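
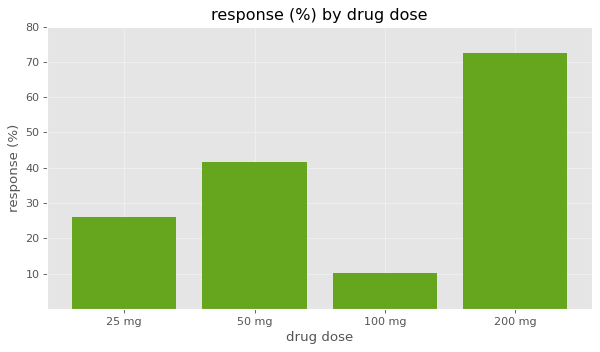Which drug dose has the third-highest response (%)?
Top 4: 200 mg ≈ 70, 50 mg ≈ 40, 25 mg ≈ 30, 100 mg ≈ 10.

25 mg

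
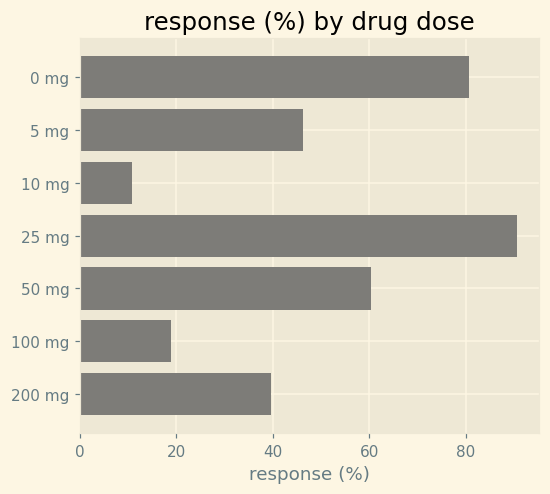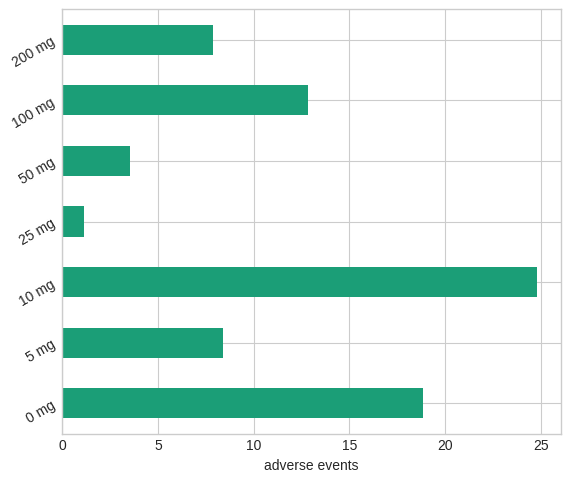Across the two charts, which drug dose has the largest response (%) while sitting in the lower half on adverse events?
Chart 2 median adverse events ≈ 10; below-median drug doses: 25 mg, 50 mg, 200 mg. Among those, 25 mg has the highest response (%) (≈ 90).

25 mg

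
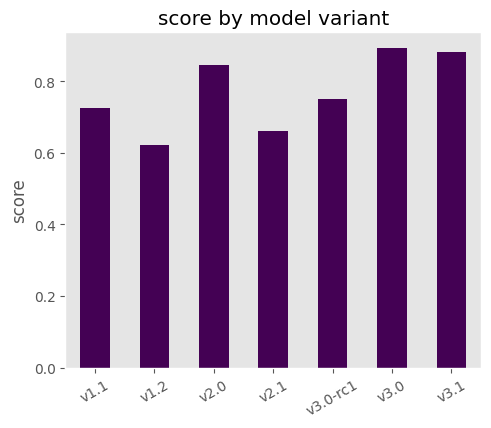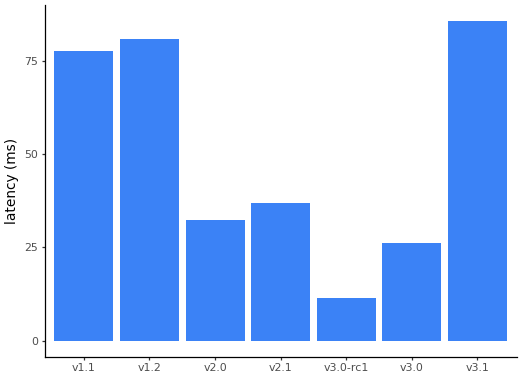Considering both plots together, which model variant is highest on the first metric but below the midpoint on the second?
Chart 2 median latency (ms) ≈ 40; below-median model variants: v2.0, v3.0-rc1, v3.0. Among those, v3.0 has the highest score (≈ 0.9).

v3.0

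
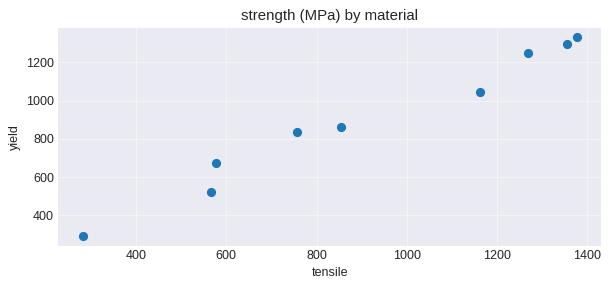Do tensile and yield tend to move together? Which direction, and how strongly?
Points are positively correlated; strong (|r| ≈ 1.0).

positive, strong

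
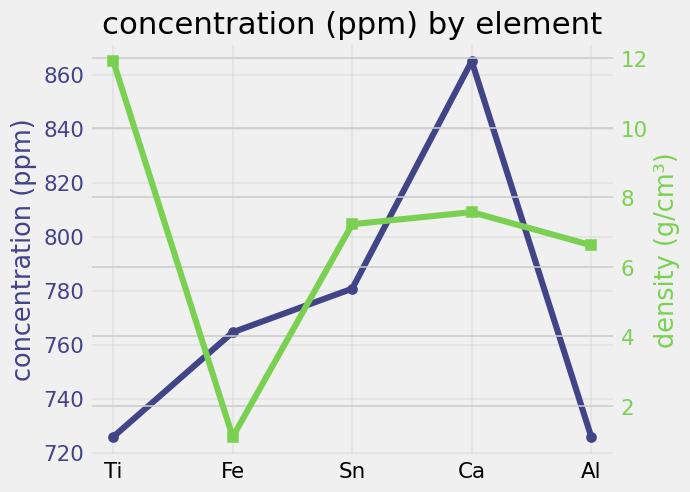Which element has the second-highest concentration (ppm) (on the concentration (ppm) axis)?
Top 3 (on the concentration (ppm) axis): Ca ≈ 860, Sn ≈ 780, Fe ≈ 760.

Sn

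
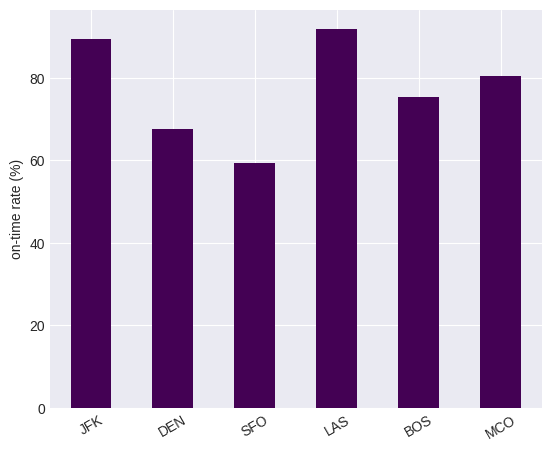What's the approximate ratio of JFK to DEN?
JFK ≈ 90, DEN ≈ 70; 90/70 ≈ 1.29.

≈ 1.29×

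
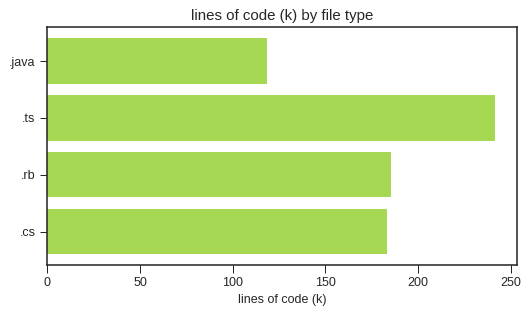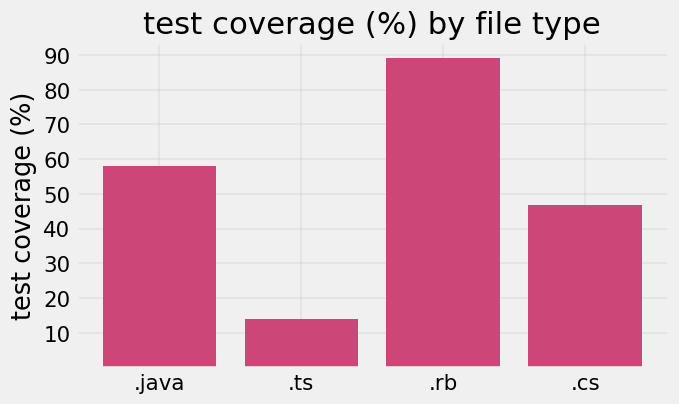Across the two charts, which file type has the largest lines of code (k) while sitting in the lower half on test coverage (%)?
.ts

Chart 2 median test coverage (%) ≈ 50; below-median file types: .ts, .cs. Among those, .ts has the highest lines of code (k) (≈ 250).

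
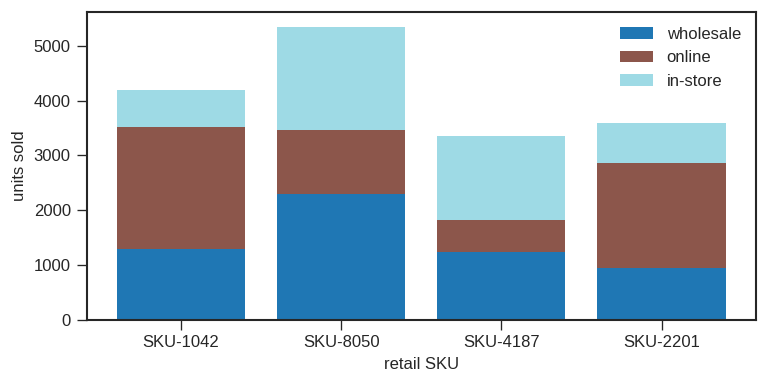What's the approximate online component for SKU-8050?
≈ 1000

online top ≈ 3500, bottom ≈ 2500; segment ≈ 1000.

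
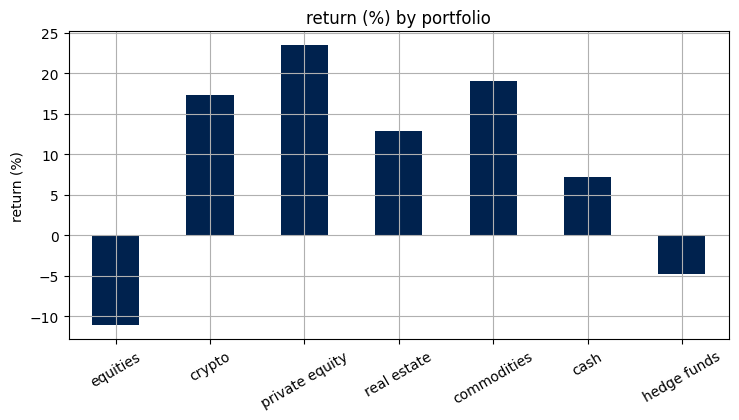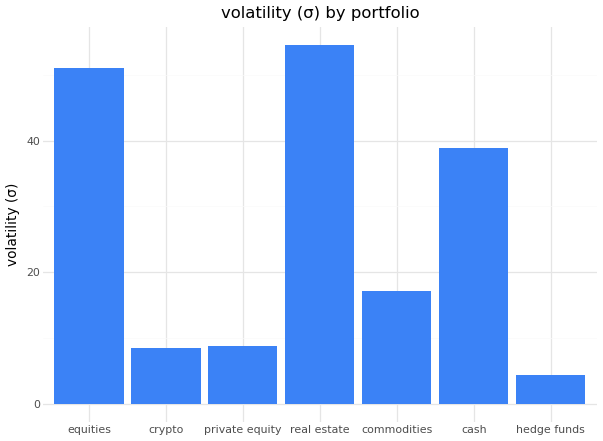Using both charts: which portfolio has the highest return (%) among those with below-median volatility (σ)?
private equity

Chart 2 median volatility (σ) ≈ 15; below-median portfolios: crypto, private equity, hedge funds. Among those, private equity has the highest return (%) (≈ 25).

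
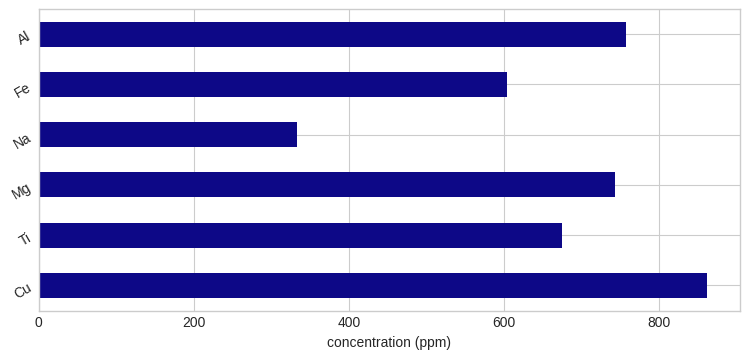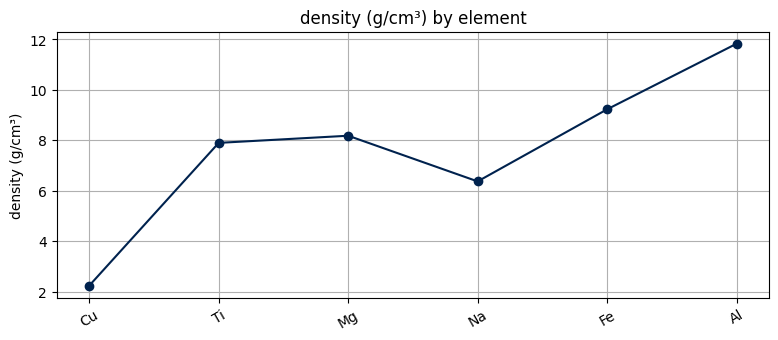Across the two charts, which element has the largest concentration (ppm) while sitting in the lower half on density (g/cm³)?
Chart 2 median density (g/cm³) ≈ 8; below-median elements: Cu, Ti, Na. Among those, Cu has the highest concentration (ppm) (≈ 900).

Cu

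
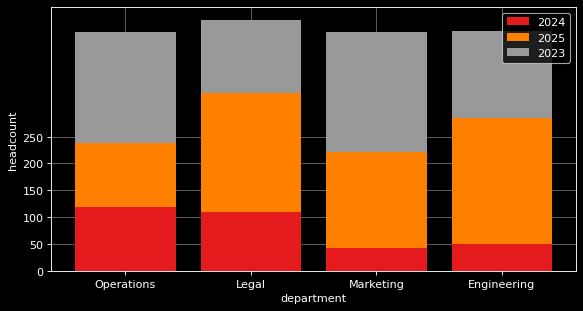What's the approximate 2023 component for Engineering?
≈ 150

2023 top ≈ 450, bottom ≈ 300; segment ≈ 150.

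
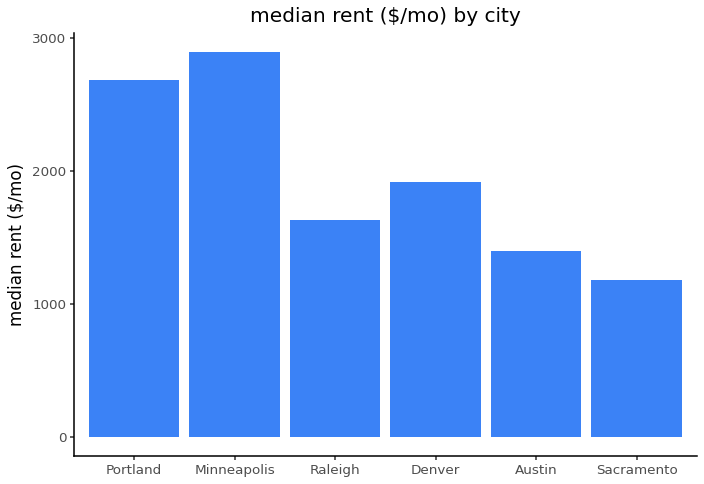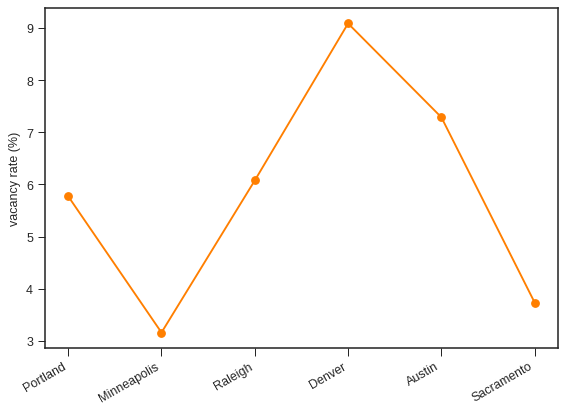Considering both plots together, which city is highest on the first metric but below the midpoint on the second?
Chart 2 median vacancy rate (%) ≈ 6; below-median cities: Portland, Minneapolis, Sacramento. Among those, Minneapolis has the highest median rent ($/mo) (≈ 3000).

Minneapolis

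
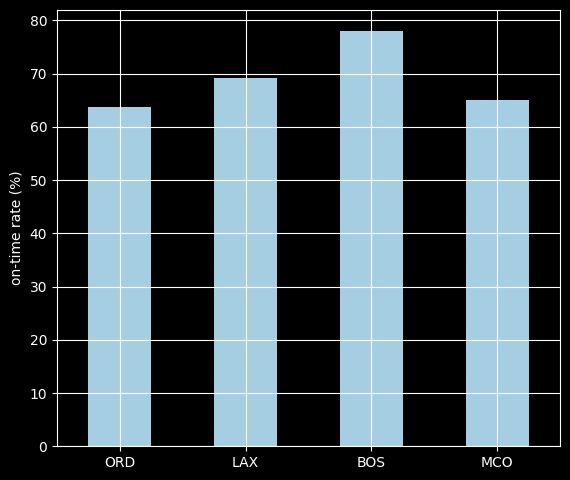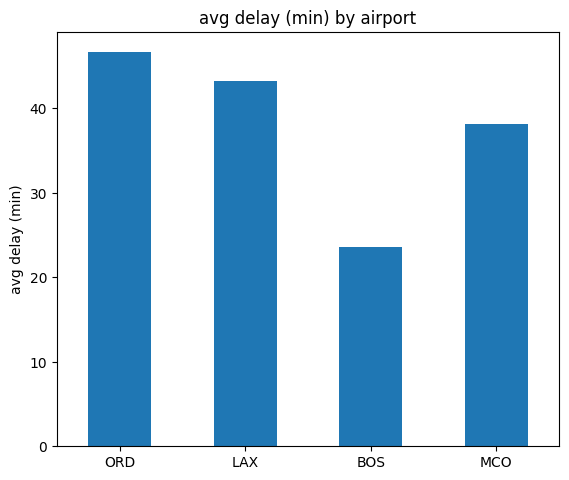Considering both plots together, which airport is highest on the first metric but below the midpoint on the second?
BOS

Chart 2 median avg delay (min) ≈ 40; below-median airports: BOS, MCO. Among those, BOS has the highest on-time rate (%) (≈ 80).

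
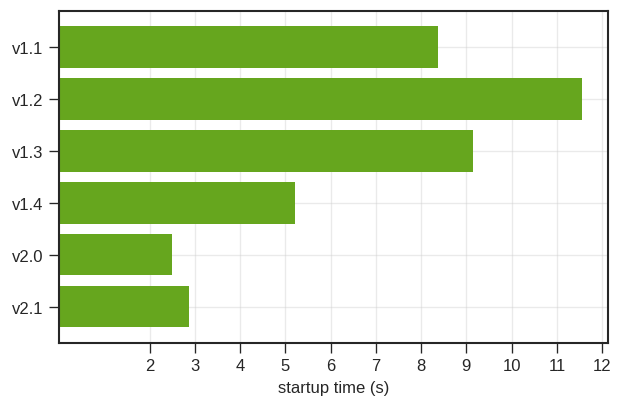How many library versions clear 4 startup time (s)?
Above 4: v1.1, v1.2, v1.3, v1.4.

4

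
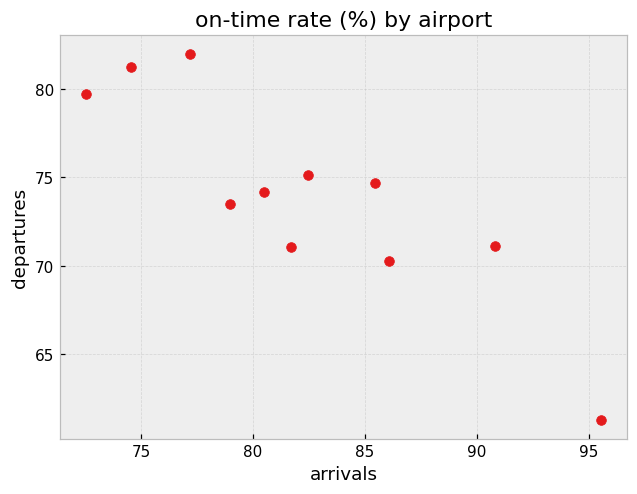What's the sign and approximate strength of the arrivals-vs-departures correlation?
negative, strong

Points are negatively correlated; strong (|r| ≈ 0.9).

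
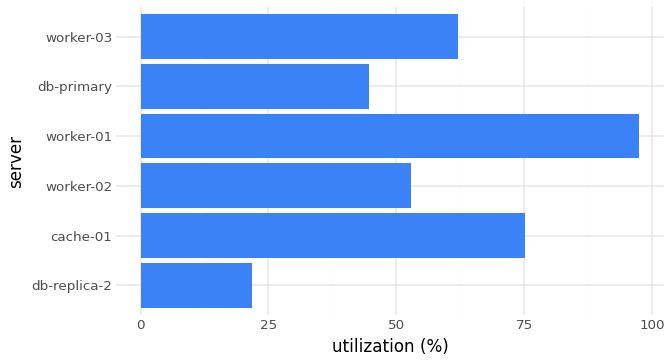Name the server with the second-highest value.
Top 3: worker-01 ≈ 100, cache-01 ≈ 80, worker-03 ≈ 60.

cache-01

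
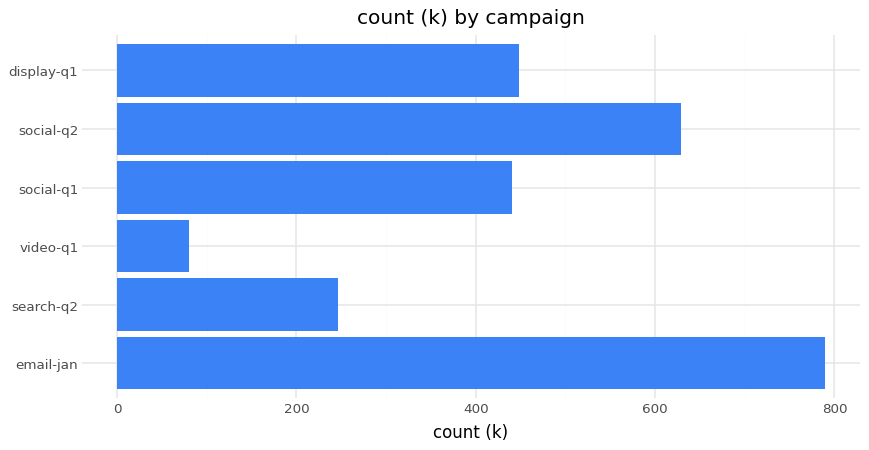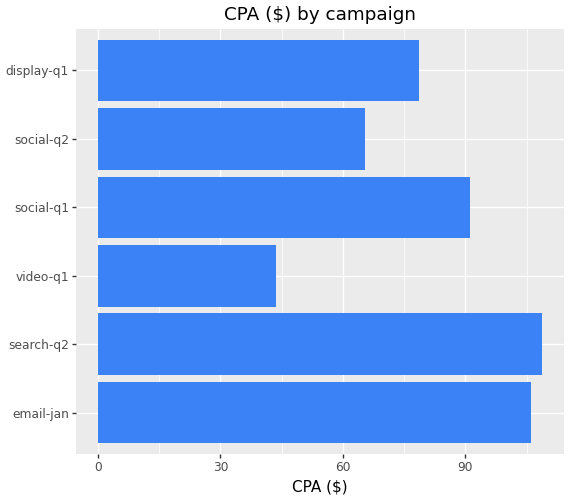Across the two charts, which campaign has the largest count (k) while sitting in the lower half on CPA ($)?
social-q2

Chart 2 median CPA ($) ≈ 80; below-median campaigns: video-q1, social-q2, display-q1. Among those, social-q2 has the highest count (k) (≈ 600).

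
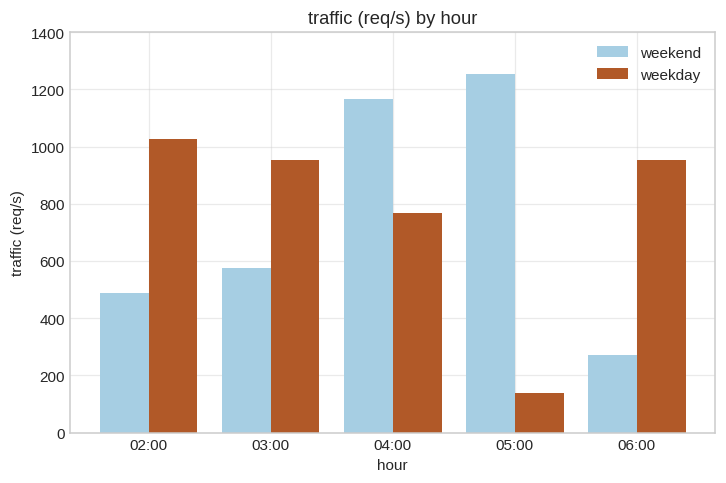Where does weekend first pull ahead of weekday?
03:00: weekend ≈ 600 vs weekday ≈ 1000 (not yet); 04:00: weekend ≈ 1200 vs weekday ≈ 800 (first crossover).

04:00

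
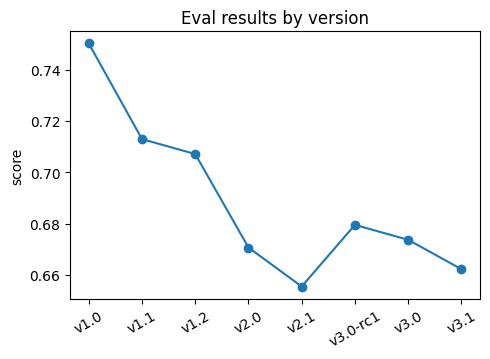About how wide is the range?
Max v1.0 ≈ 0.75, min v2.1 ≈ 0.66; range ≈ 0.09.

≈ 0.09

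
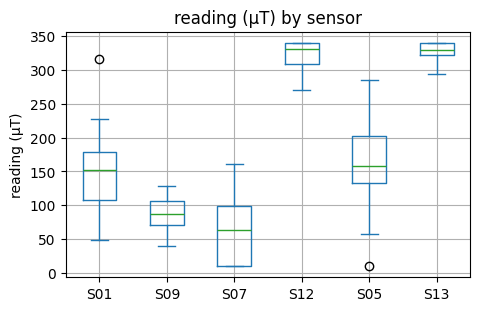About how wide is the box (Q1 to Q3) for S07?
≈ 100

Q3 ≈ 100, Q1 ≈ 0; IQR ≈ 100.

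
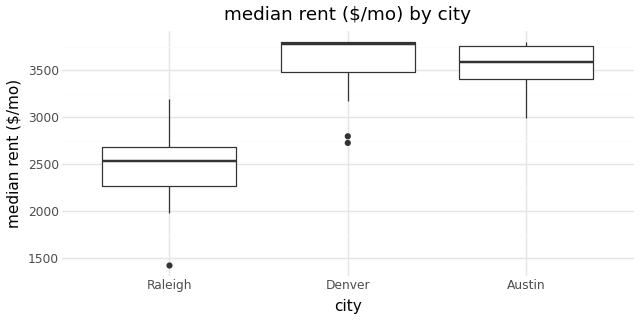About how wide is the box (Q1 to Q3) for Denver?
Q3 ≈ 3800, Q1 ≈ 3500; IQR ≈ 300.

≈ 300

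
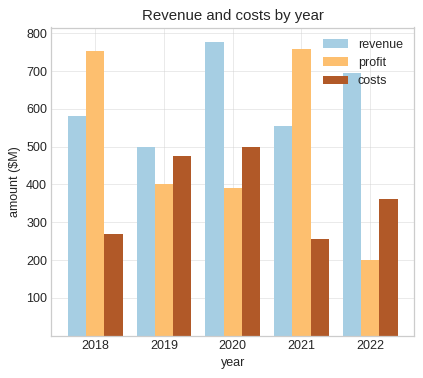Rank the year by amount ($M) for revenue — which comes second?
2022

Top 3 for revenue: 2020 ≈ 800, 2022 ≈ 700, 2018 ≈ 600.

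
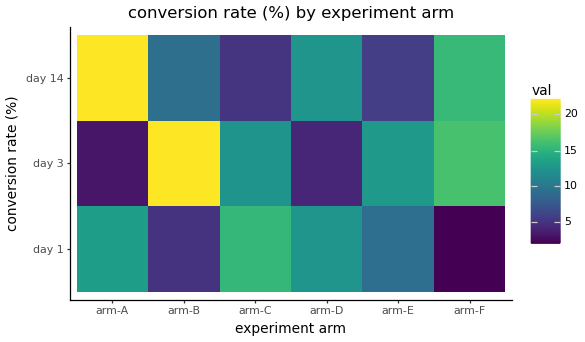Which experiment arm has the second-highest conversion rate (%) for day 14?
arm-F

Top 3 for day 14: arm-A ≈ 22, arm-F ≈ 16, arm-D ≈ 12.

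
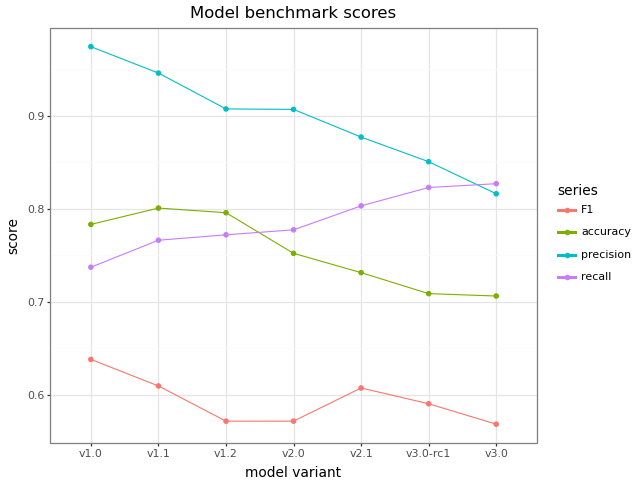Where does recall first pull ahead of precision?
v3.0-rc1: recall ≈ 0.80 vs precision ≈ 0.85 (not yet); v3.0: recall ≈ 0.85 vs precision ≈ 0.80 (first crossover).

v3.0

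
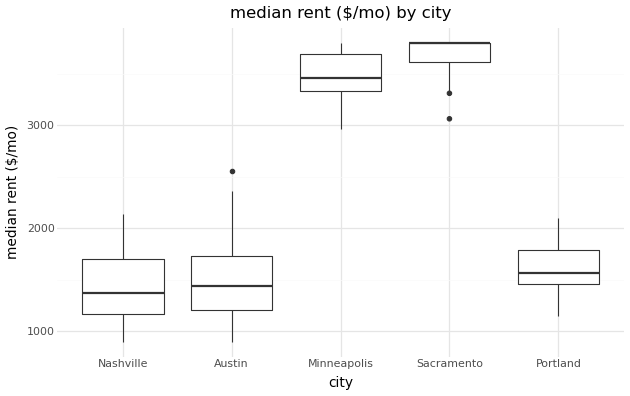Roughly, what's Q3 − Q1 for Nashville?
Q3 ≈ 1500, Q1 ≈ 1000; IQR ≈ 500.

≈ 500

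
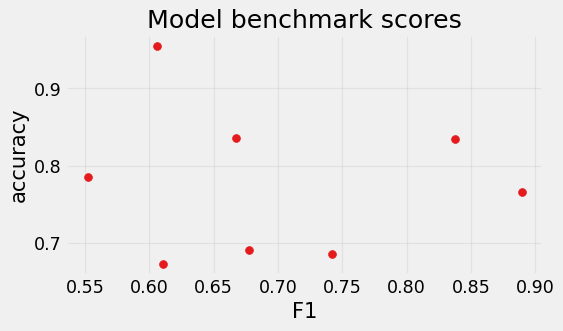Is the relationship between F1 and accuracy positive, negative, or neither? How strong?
no clear correlation

Points are roughly uncorrelated; weak (|r| ≈ 0.1).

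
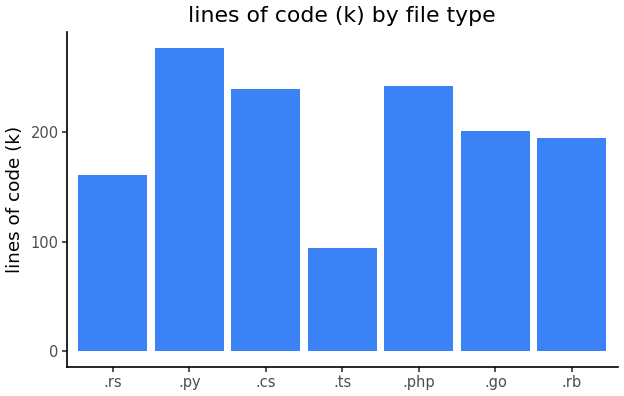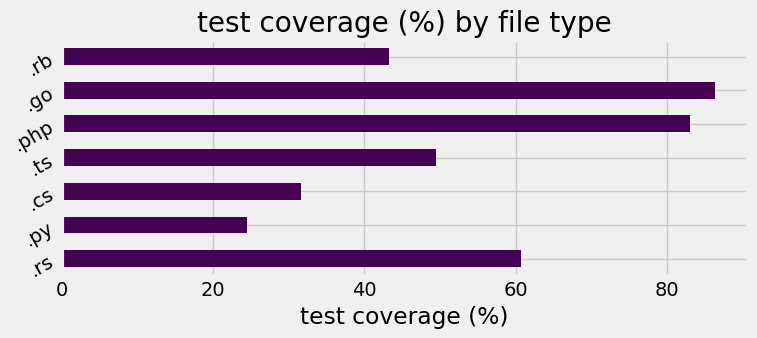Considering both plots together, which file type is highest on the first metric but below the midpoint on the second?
.py

Chart 2 median test coverage (%) ≈ 50; below-median file types: .py, .cs, .rb. Among those, .py has the highest lines of code (k) (≈ 300).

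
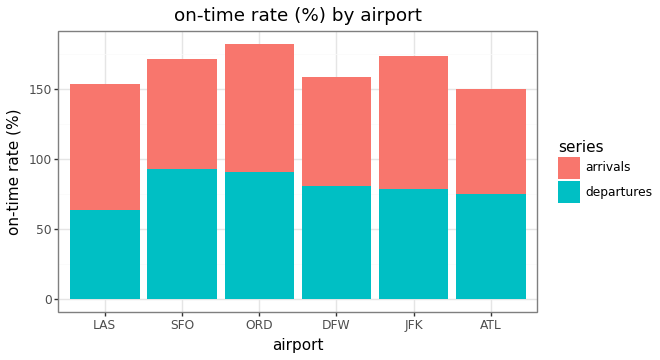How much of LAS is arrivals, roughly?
≈ 100

arrivals top ≈ 160, bottom ≈ 60; segment ≈ 100.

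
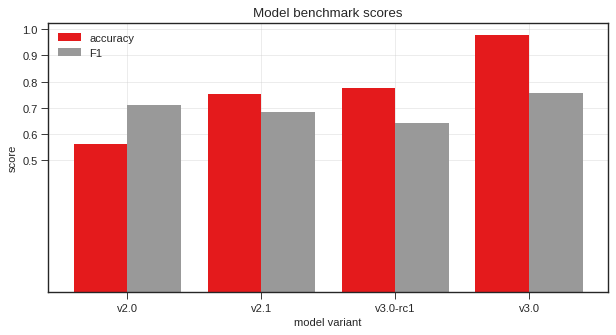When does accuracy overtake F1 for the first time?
v2.0: accuracy ≈ 0.6 vs F1 ≈ 0.7 (not yet); v2.1: accuracy ≈ 0.8 vs F1 ≈ 0.7 (first crossover).

v2.1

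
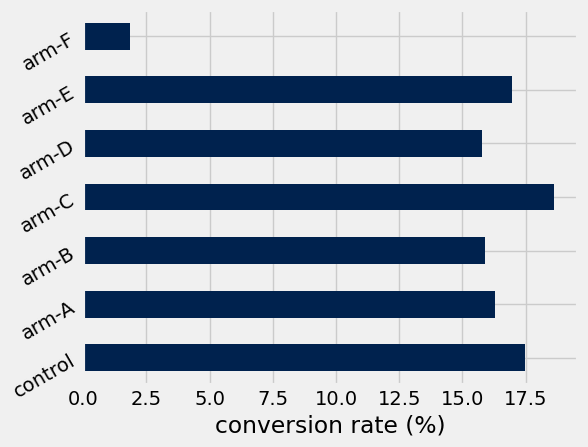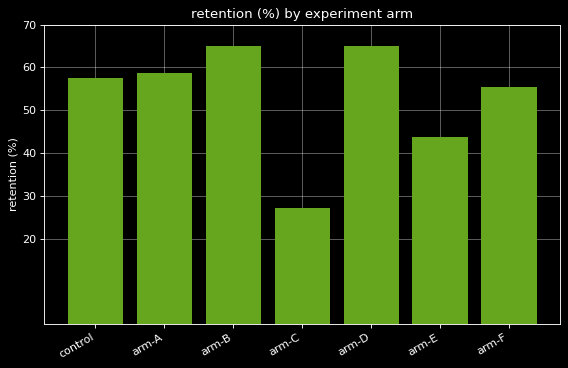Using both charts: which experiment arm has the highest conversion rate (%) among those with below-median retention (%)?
Chart 2 median retention (%) ≈ 60; below-median experiment arms: arm-C, arm-E, arm-F. Among those, arm-C has the highest conversion rate (%) (≈ 18).

arm-C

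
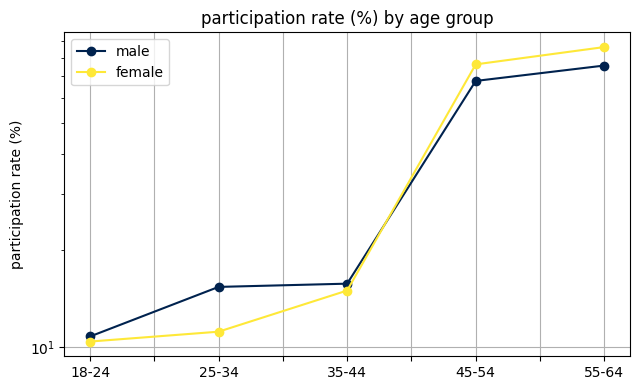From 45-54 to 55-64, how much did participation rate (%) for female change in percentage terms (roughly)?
≈ +12.5%

45-54 ≈ 80, 55-64 ≈ 90; (90 − 80) / 80 ≈ +12.5%.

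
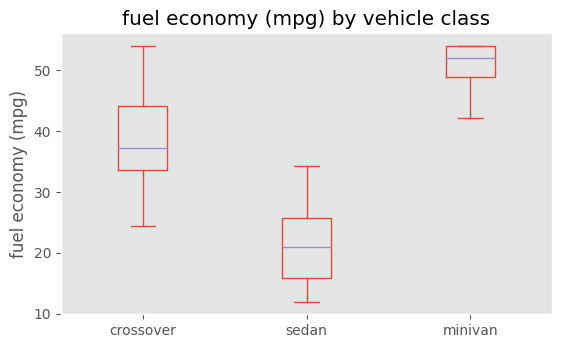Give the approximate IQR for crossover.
Q3 ≈ 45, Q1 ≈ 35; IQR ≈ 10.

≈ 10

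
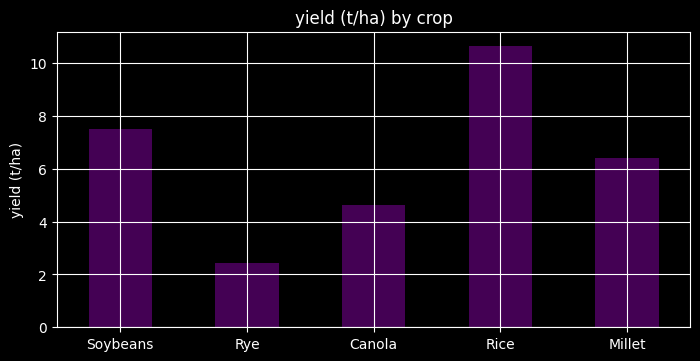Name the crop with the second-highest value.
Top 3: Rice ≈ 11, Soybeans ≈ 8, Millet ≈ 6.

Soybeans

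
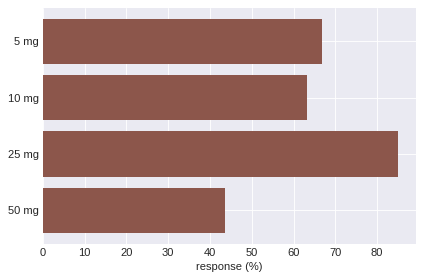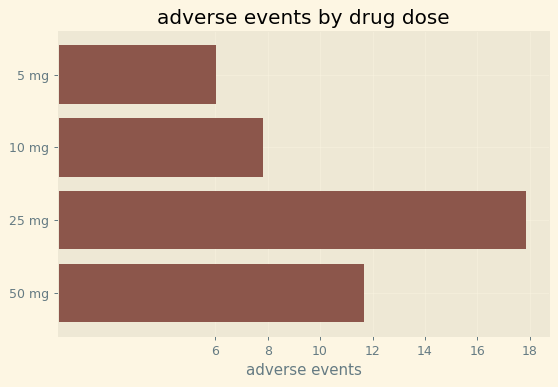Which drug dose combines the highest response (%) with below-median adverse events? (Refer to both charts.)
Chart 2 median adverse events ≈ 10; below-median drug doses: 5 mg, 10 mg. Among those, 5 mg has the highest response (%) (≈ 70).

5 mg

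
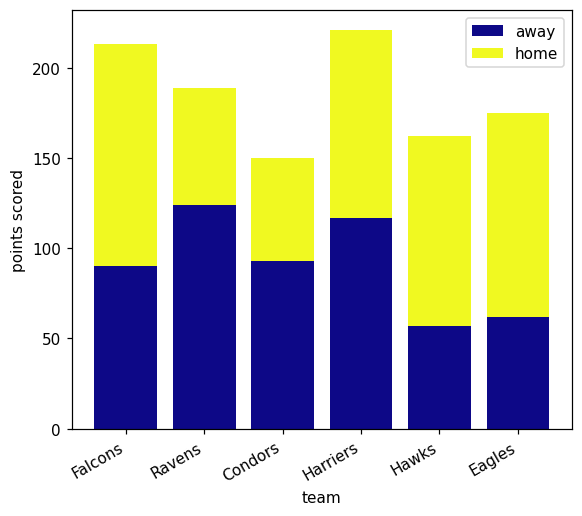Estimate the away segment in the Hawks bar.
away top ≈ 60, bottom ≈ 0; segment ≈ 60.

≈ 60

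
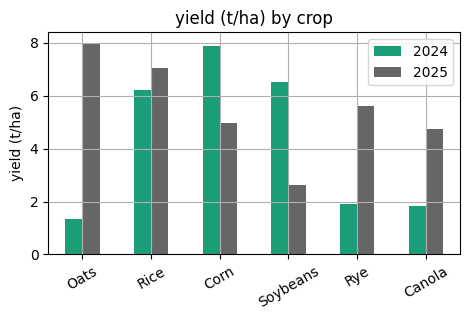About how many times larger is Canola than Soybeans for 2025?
≈ 1.67×

Canola ≈ 5, Soybeans ≈ 3; 5/3 ≈ 1.67.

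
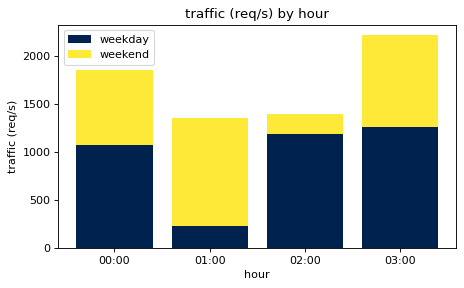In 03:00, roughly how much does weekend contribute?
weekend top ≈ 2200, bottom ≈ 1200; segment ≈ 1000.

≈ 1000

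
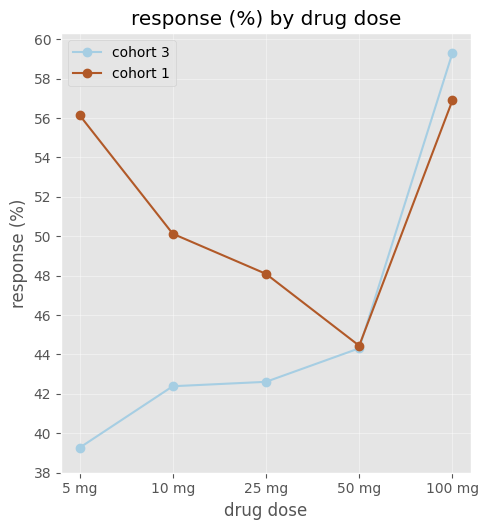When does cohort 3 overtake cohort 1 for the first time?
100 mg

50 mg: cohort 3 ≈ 44 vs cohort 1 ≈ 44 (not yet); 100 mg: cohort 3 ≈ 60 vs cohort 1 ≈ 56 (first crossover).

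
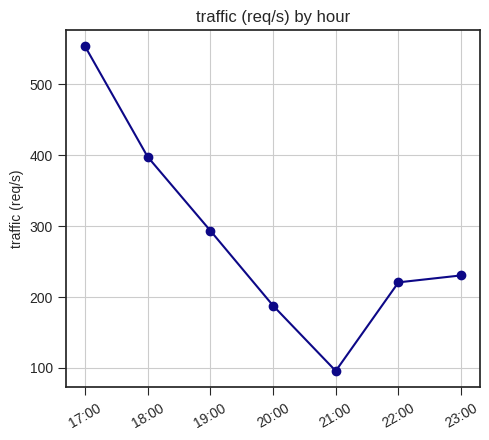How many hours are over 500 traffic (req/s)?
1

Above 500: 17:00.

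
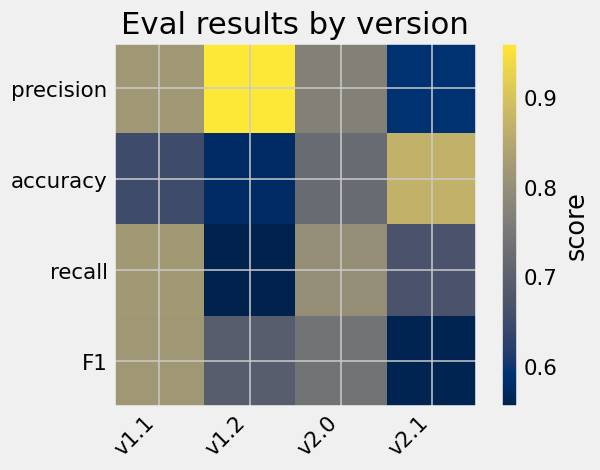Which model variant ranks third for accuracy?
v1.1

Top 4 for accuracy: v2.1 ≈ 0.85, v2.0 ≈ 0.70, v1.1 ≈ 0.65, v1.2 ≈ 0.60.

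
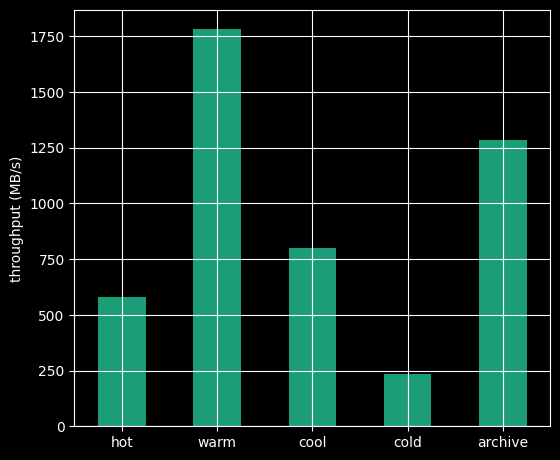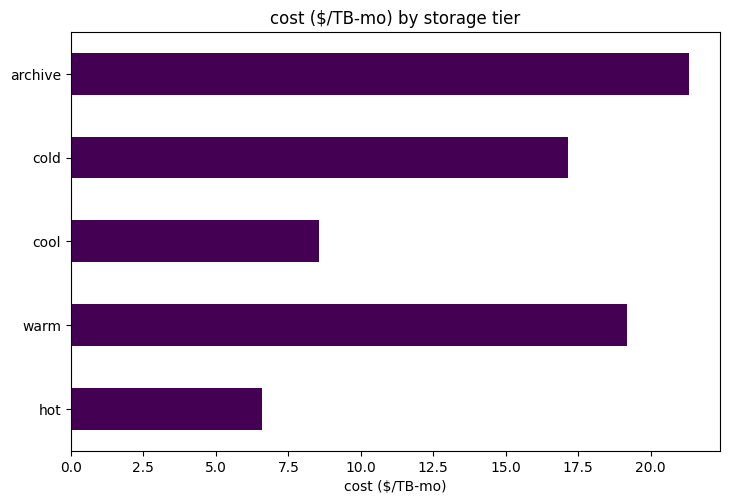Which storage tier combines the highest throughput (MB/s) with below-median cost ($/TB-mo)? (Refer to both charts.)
cool

Chart 2 median cost ($/TB-mo) ≈ 18; below-median storage tiers: hot, cool. Among those, cool has the highest throughput (MB/s) (≈ 800).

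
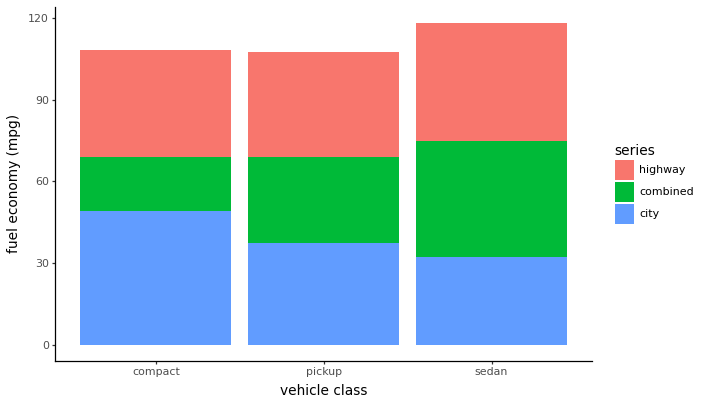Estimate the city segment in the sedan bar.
≈ 30

city top ≈ 30, bottom ≈ 0; segment ≈ 30.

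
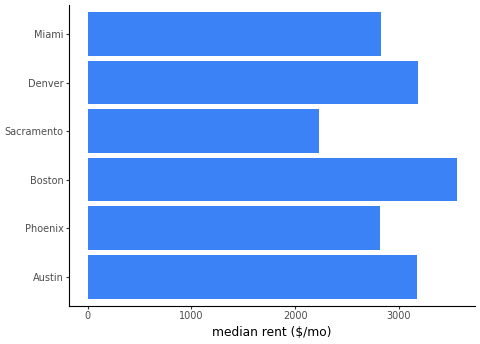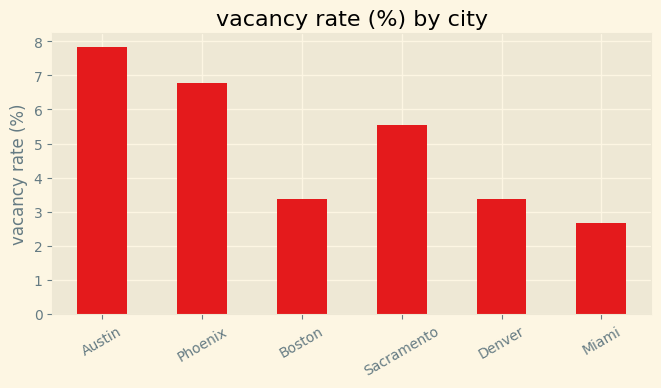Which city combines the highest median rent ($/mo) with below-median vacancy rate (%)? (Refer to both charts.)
Boston

Chart 2 median vacancy rate (%) ≈ 4; below-median cities: Boston, Denver, Miami. Among those, Boston has the highest median rent ($/mo) (≈ 3500).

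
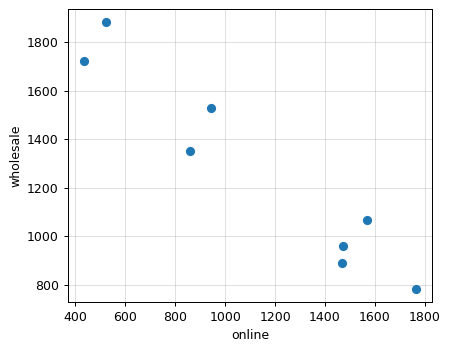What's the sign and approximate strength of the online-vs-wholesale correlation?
Points are negatively correlated; strong (|r| ≈ 1.0).

negative, strong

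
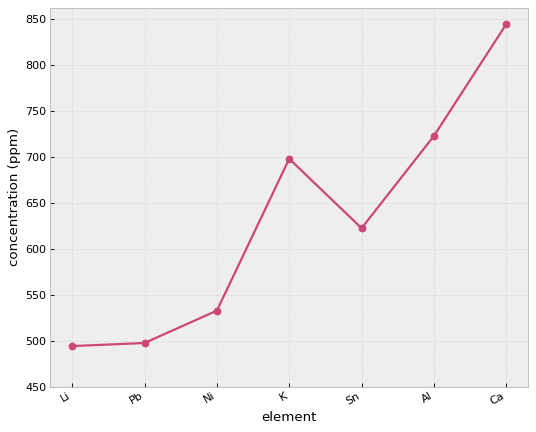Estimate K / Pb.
≈ 1.4×

K ≈ 700, Pb ≈ 500; 700/500 ≈ 1.4.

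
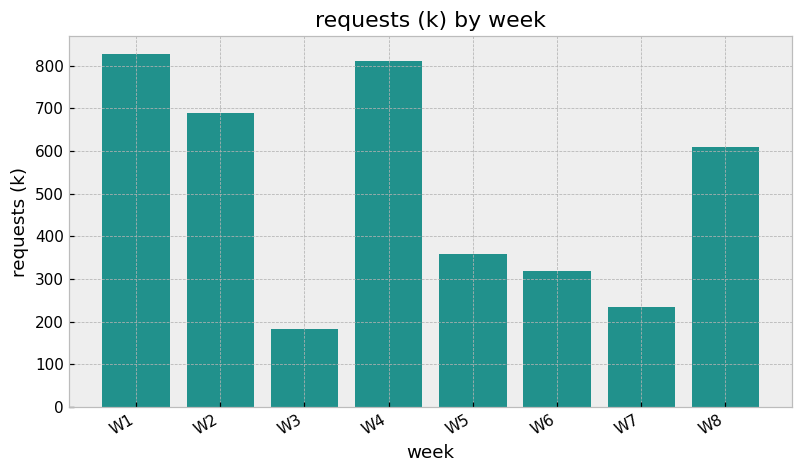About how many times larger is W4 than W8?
≈ 1.33×

W4 ≈ 800, W8 ≈ 600; 800/600 ≈ 1.33.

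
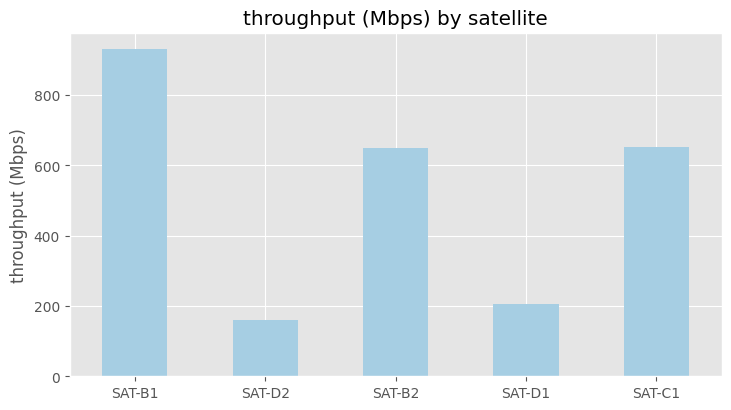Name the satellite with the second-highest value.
Top 3: SAT-B1 ≈ 900, SAT-C1 ≈ 700, SAT-B2 ≈ 600.

SAT-C1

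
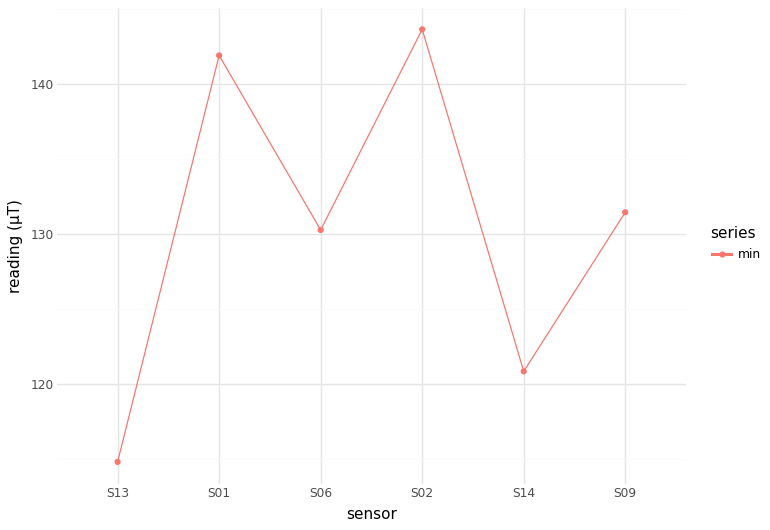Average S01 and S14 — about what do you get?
(140 + 120) / 2 ≈ 130.

≈ 130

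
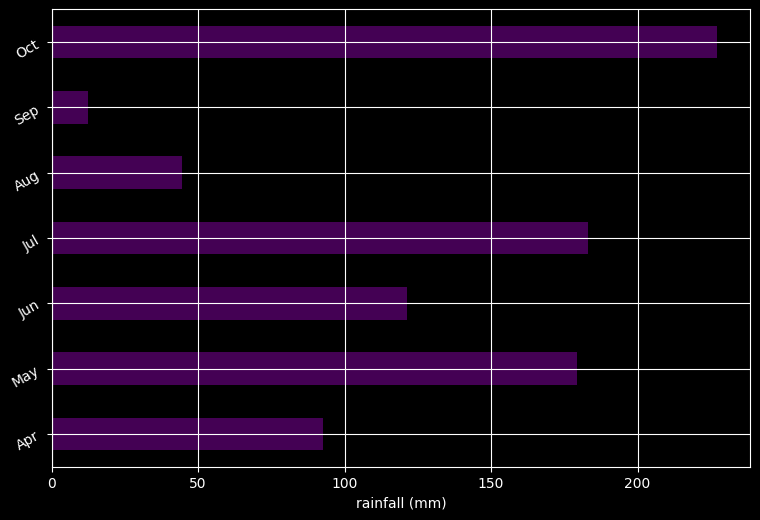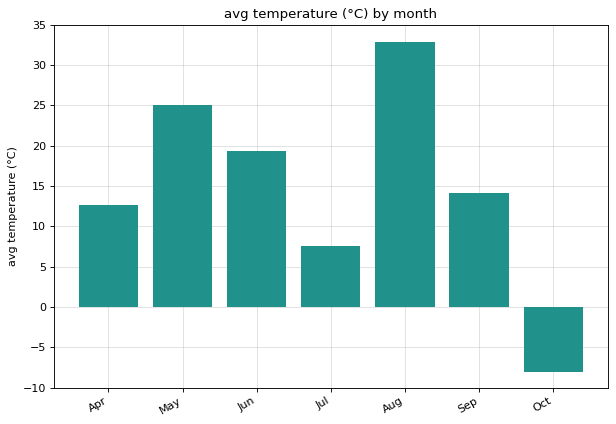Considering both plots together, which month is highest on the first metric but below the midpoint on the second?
Chart 2 median avg temperature (°C) ≈ 15; below-median months: Apr, Jul, Oct. Among those, Oct has the highest rainfall (mm) (≈ 225).

Oct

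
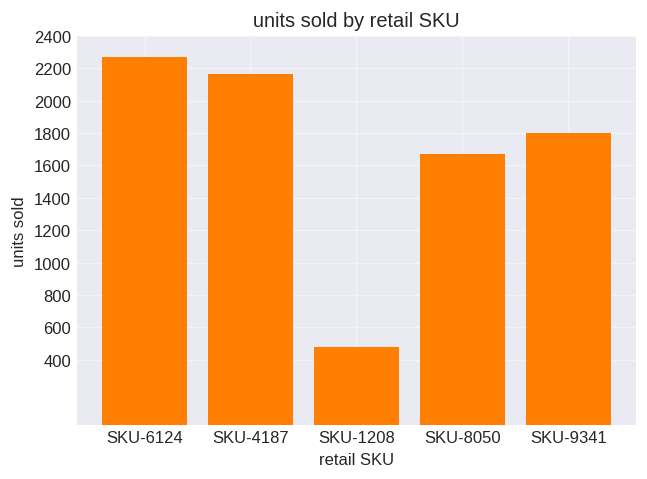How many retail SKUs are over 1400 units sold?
Above 1400: SKU-6124, SKU-4187, SKU-8050, SKU-9341.

4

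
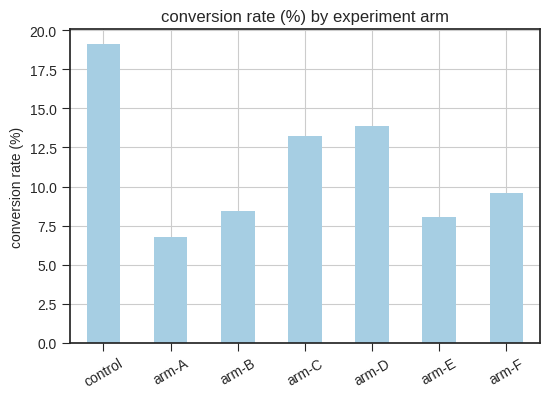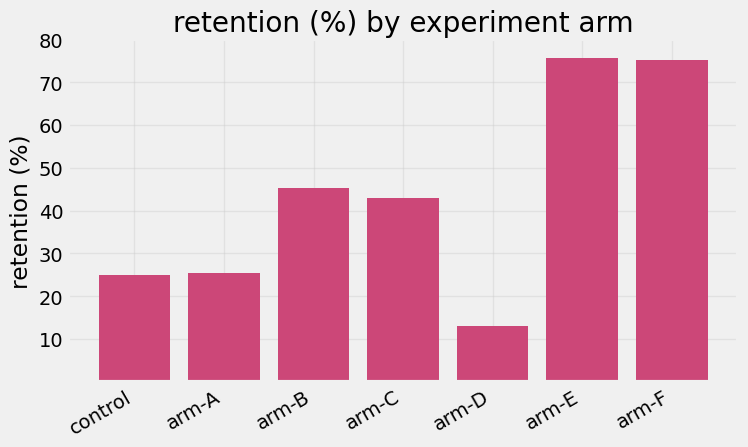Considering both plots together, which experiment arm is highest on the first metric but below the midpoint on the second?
Chart 2 median retention (%) ≈ 40; below-median experiment arms: control, arm-A, arm-D. Among those, control has the highest conversion rate (%) (≈ 20).

control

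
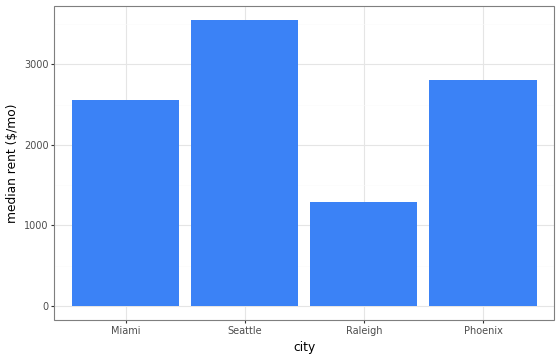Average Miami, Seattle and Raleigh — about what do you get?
(2500 + 3500 + 1500) / 3 ≈ 2500.

≈ 2500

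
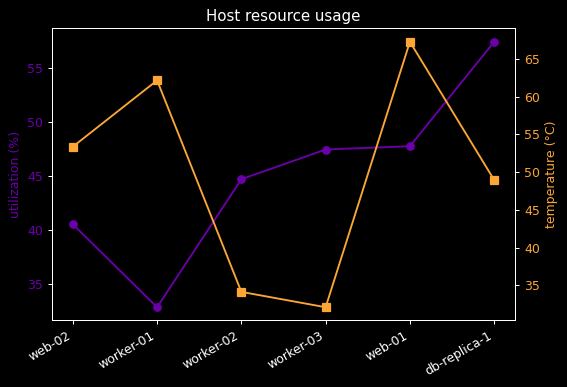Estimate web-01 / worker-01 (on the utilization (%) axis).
web-01 ≈ 50, worker-01 ≈ 35; 50/35 ≈ 1.43.

≈ 1.43×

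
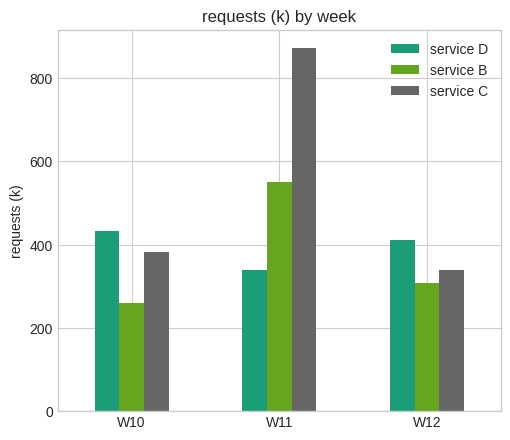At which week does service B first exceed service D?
W11

W10: service B ≈ 300 vs service D ≈ 400 (not yet); W11: service B ≈ 600 vs service D ≈ 300 (first crossover).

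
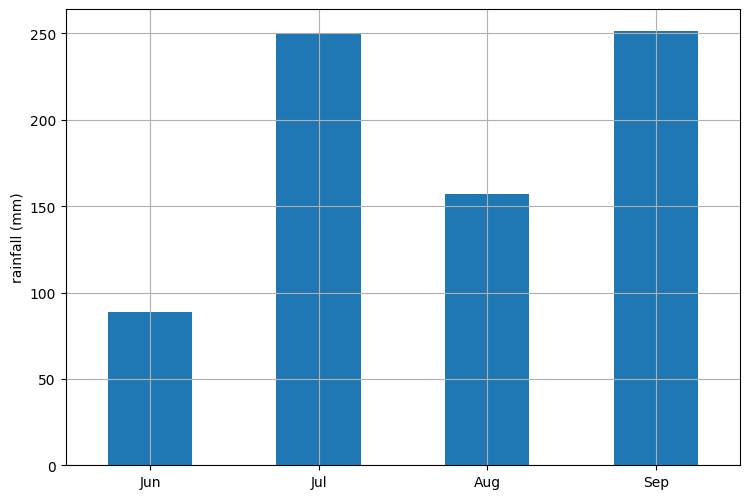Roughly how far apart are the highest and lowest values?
≈ 150

Max Sep ≈ 250, min Jun ≈ 100; range ≈ 150.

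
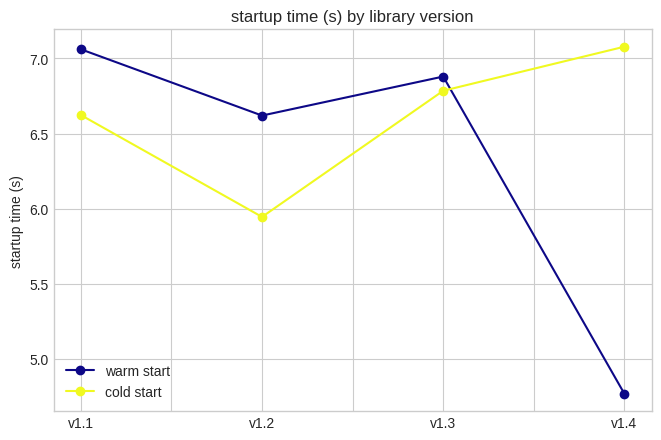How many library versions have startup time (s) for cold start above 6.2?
Above 6.2: v1.1, v1.3, v1.4.

3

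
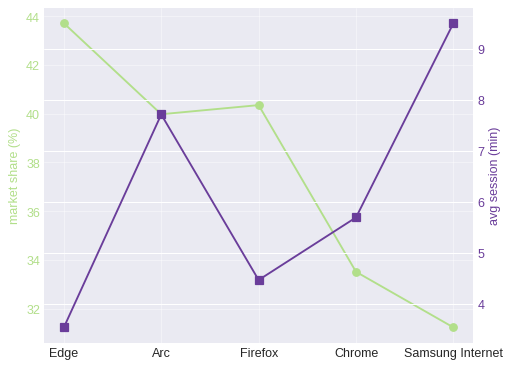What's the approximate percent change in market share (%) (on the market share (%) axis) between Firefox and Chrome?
Firefox ≈ 40, Chrome ≈ 34; (34 − 40) / 40 ≈ -15%.

≈ -15%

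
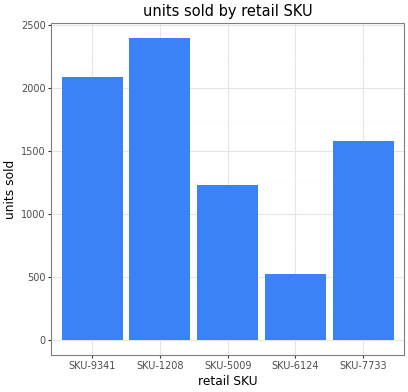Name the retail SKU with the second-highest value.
Top 3: SKU-1208 ≈ 2400, SKU-9341 ≈ 2000, SKU-7733 ≈ 1600.

SKU-9341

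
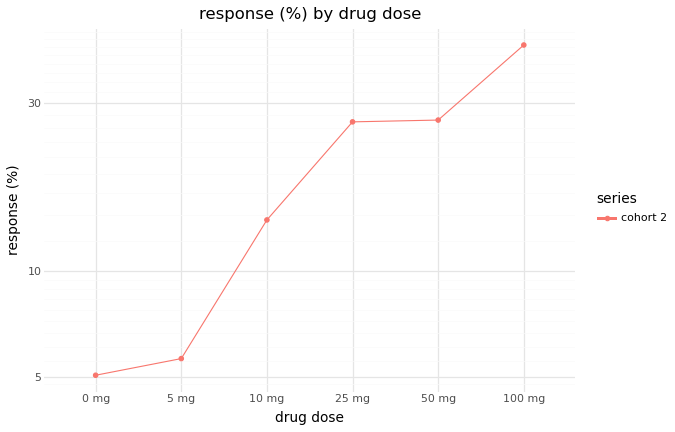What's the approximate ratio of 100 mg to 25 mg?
≈ 1.8×

100 mg ≈ 45, 25 mg ≈ 25; 45/25 ≈ 1.8.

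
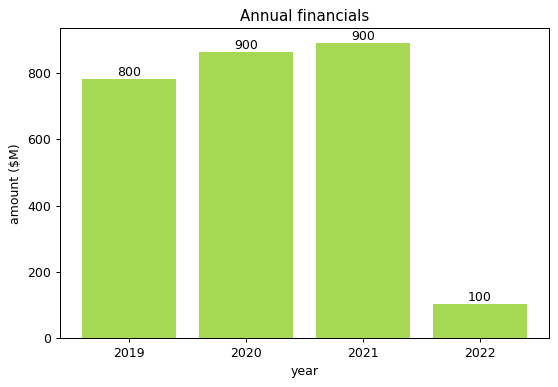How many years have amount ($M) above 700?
3

Above 700: 2019, 2020, 2021.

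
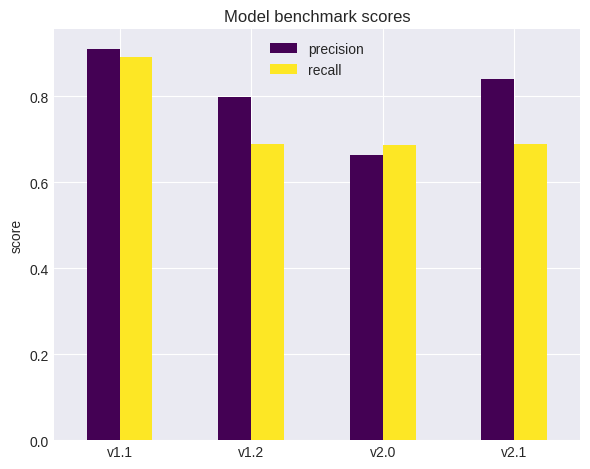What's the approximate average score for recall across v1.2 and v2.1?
(0.7 + 0.7) / 2 ≈ 0.7.

≈ 0.7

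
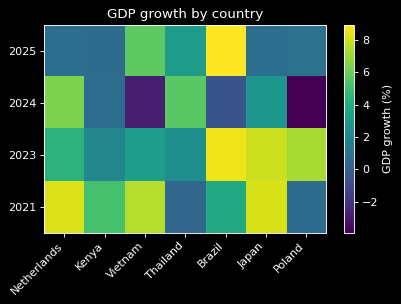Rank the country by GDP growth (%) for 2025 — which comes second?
Vietnam

Top 3 for 2025: Brazil ≈ 8, Vietnam ≈ 6, Thailand ≈ 4.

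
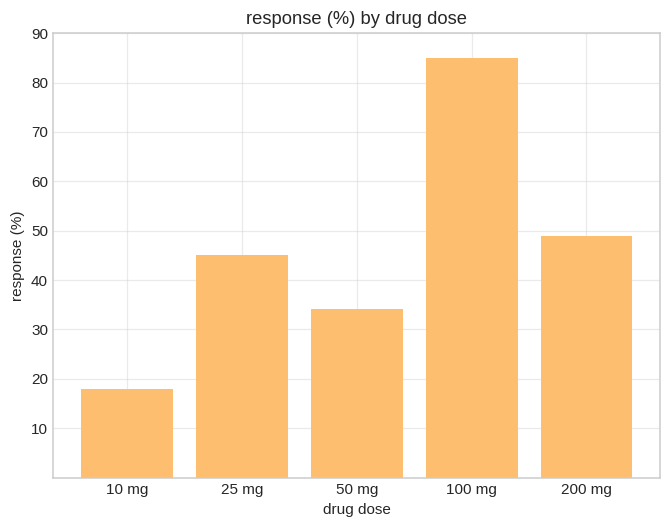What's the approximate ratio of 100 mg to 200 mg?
≈ 1.6×

100 mg ≈ 80, 200 mg ≈ 50; 80/50 ≈ 1.6.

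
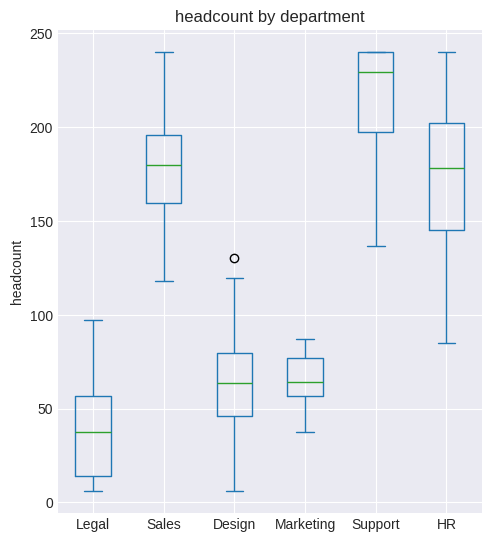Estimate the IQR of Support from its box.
Q3 ≈ 240, Q1 ≈ 200; IQR ≈ 40.

≈ 40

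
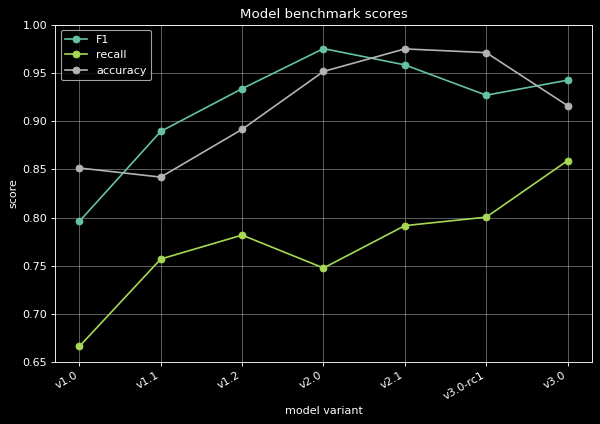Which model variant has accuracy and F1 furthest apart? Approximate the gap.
v1.0: accuracy ≈ 0.85, F1 ≈ 0.80 → gap ≈ 0.05. Next-largest (v1.1) is only ≈ 0.05.

v1.0, ≈ 0.05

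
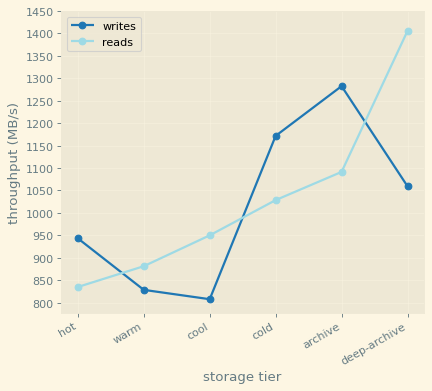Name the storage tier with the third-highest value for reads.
Top 4 for reads: deep-archive ≈ 1400, archive ≈ 1100, cold ≈ 1050, cool ≈ 950.

cold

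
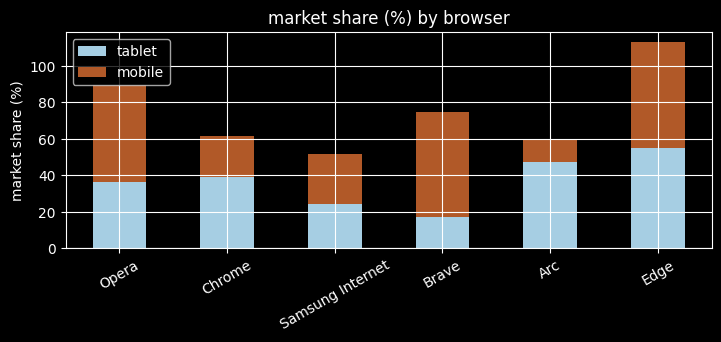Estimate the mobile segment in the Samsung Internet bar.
mobile top ≈ 50, bottom ≈ 20; segment ≈ 30.

≈ 30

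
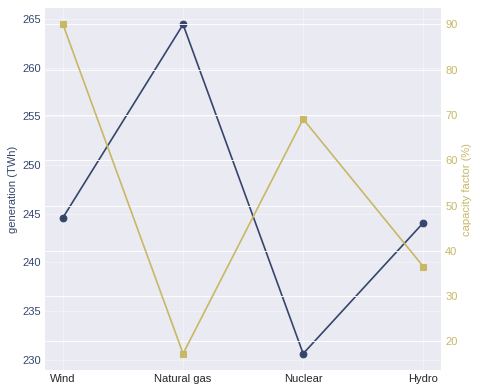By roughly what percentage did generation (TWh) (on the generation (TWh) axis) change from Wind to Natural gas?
≈ +8.2%

Wind ≈ 245, Natural gas ≈ 265; (265 − 245) / 245 ≈ +8.2%.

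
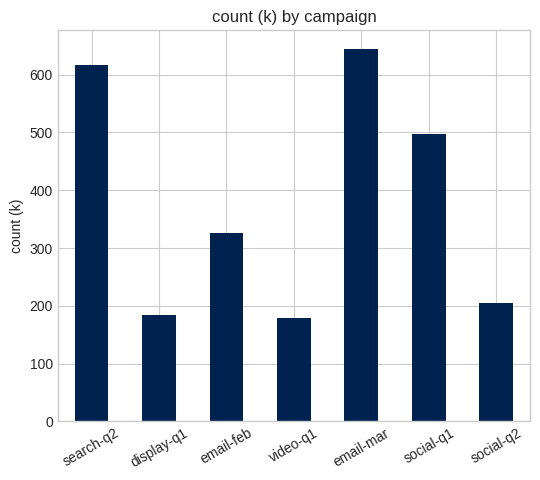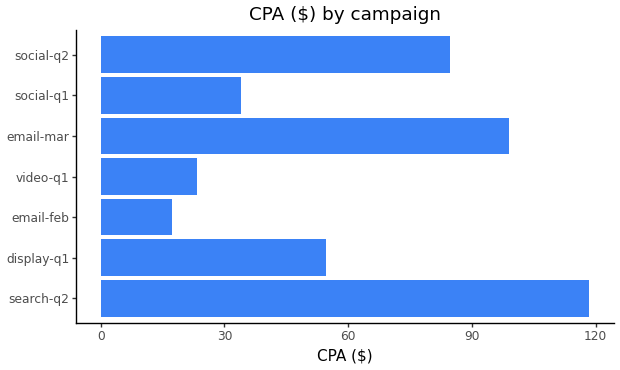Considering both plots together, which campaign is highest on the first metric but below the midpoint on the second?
social-q1

Chart 2 median CPA ($) ≈ 60; below-median campaigns: email-feb, video-q1, social-q1. Among those, social-q1 has the highest count (k) (≈ 500).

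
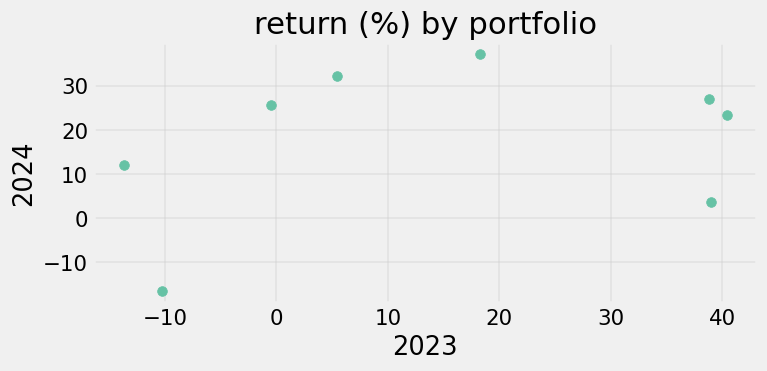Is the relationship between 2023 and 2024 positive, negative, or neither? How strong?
Points are positively correlated; weak (|r| ≈ 0.3).

positive, weak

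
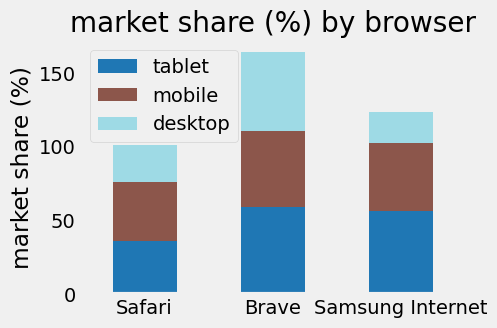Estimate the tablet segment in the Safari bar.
≈ 40

tablet top ≈ 40, bottom ≈ 0; segment ≈ 40.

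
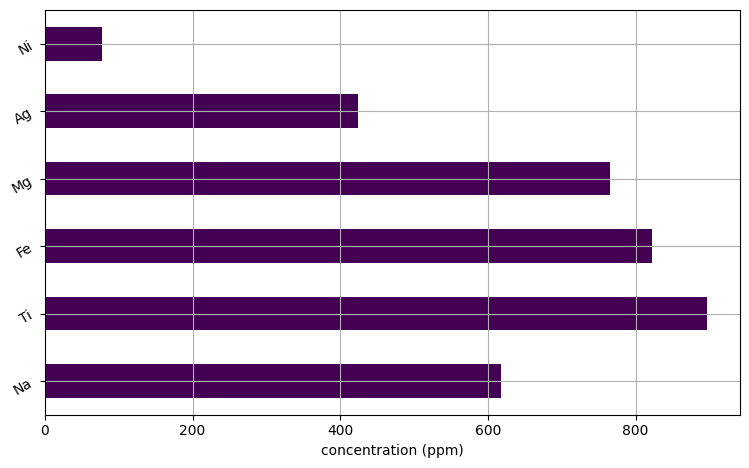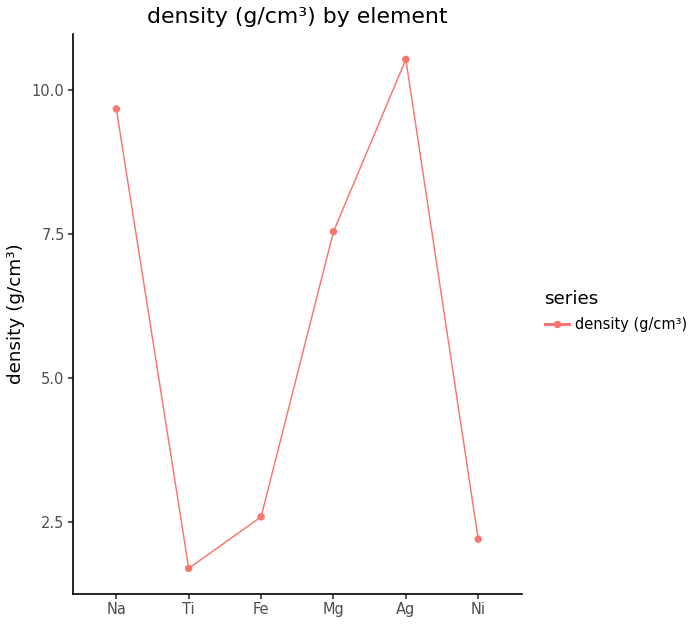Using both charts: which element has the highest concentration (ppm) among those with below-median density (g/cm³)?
Ti

Chart 2 median density (g/cm³) ≈ 5; below-median elements: Ti, Fe, Ni. Among those, Ti has the highest concentration (ppm) (≈ 900).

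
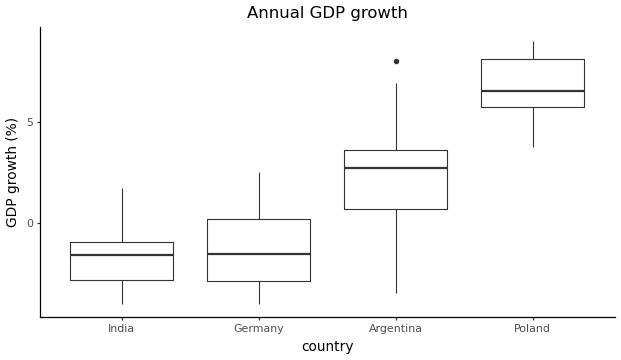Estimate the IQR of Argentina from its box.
≈ 3

Q3 ≈ 4, Q1 ≈ 1; IQR ≈ 3.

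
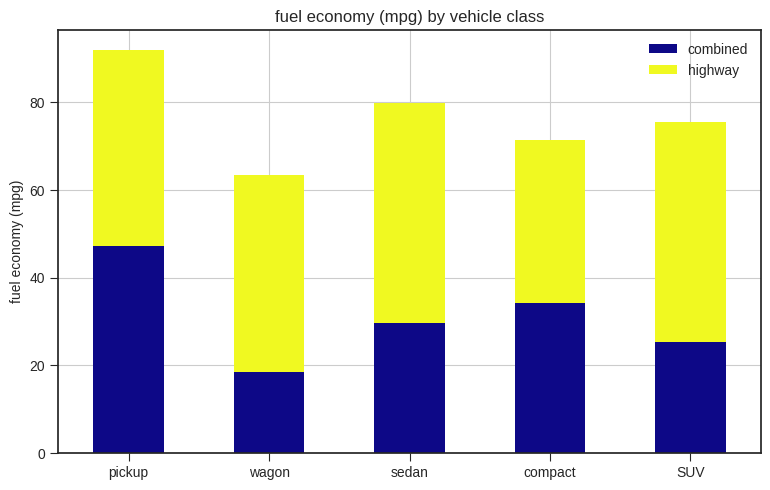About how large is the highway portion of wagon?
highway top ≈ 60, bottom ≈ 20; segment ≈ 40.

≈ 40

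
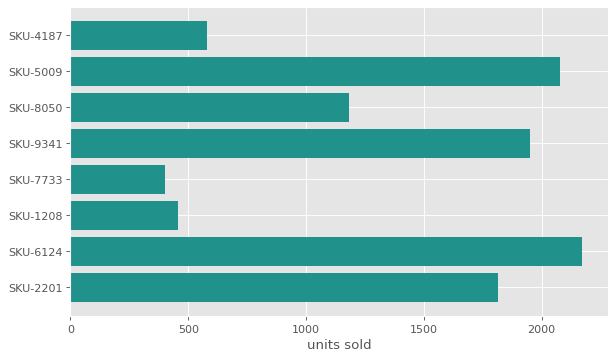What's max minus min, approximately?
≈ 1800

Max SKU-6124 ≈ 2200, min SKU-7733 ≈ 400; range ≈ 1800.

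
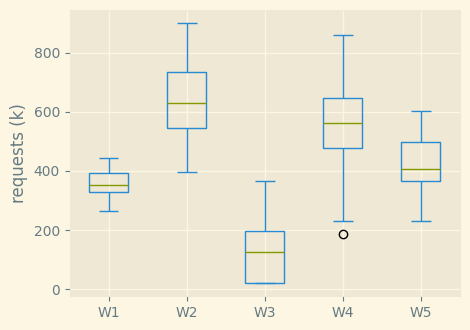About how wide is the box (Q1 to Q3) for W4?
Q3 ≈ 650, Q1 ≈ 500; IQR ≈ 150.

≈ 150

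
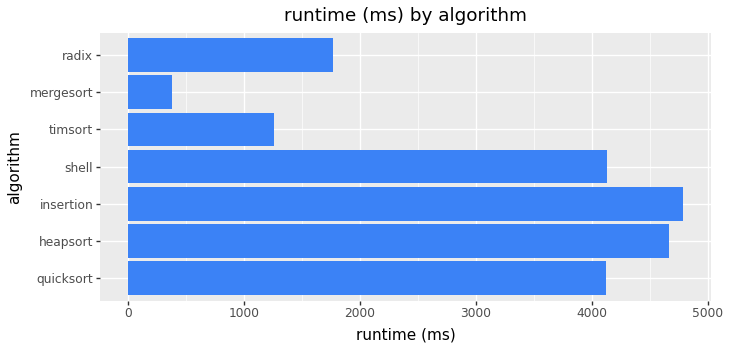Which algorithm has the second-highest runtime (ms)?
heapsort

Top 3: insertion ≈ 5000, heapsort ≈ 4500, shell ≈ 4000.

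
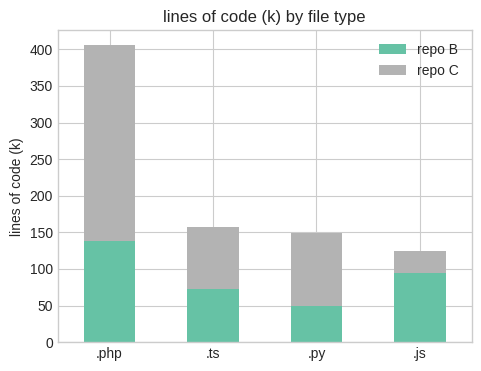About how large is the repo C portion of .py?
repo C top ≈ 150, bottom ≈ 50; segment ≈ 100.

≈ 100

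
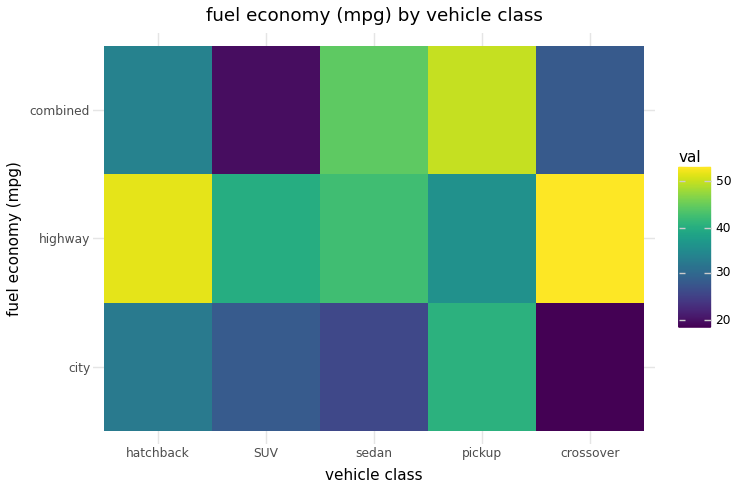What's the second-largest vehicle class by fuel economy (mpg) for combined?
sedan

Top 3 for combined: pickup ≈ 50, sedan ≈ 45, hatchback ≈ 35.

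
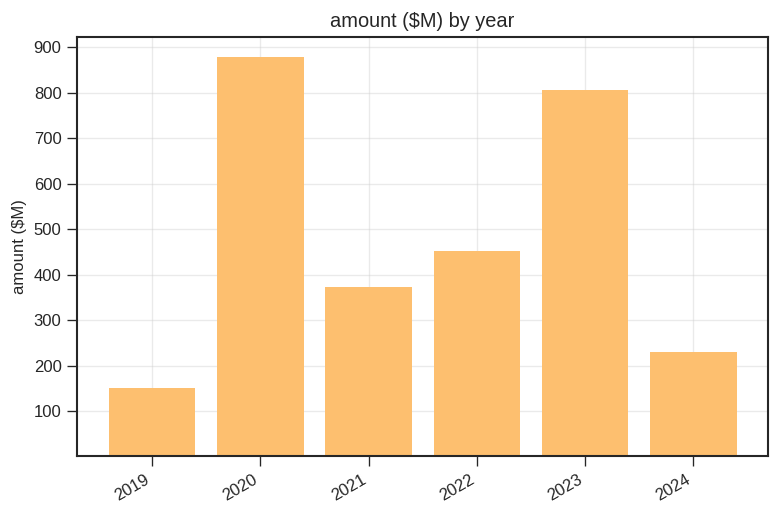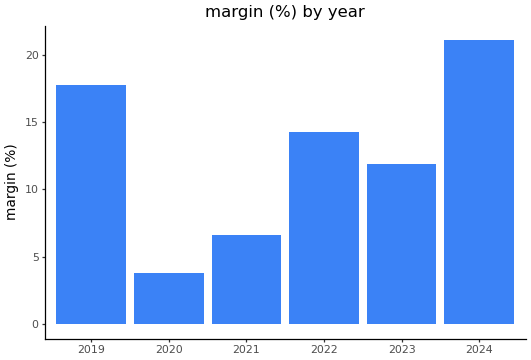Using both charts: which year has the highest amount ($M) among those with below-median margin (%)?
2020

Chart 2 median margin (%) ≈ 14; below-median years: 2020, 2021, 2023. Among those, 2020 has the highest amount ($M) (≈ 900).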